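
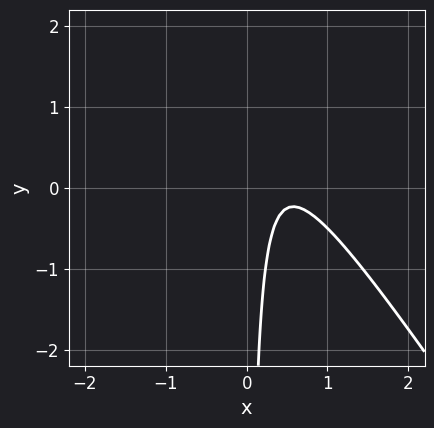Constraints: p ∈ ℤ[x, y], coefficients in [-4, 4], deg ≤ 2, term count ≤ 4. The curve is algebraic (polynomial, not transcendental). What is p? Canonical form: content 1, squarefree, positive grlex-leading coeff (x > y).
3*x^2 + 2*x*y - 3*x + 1

(a) The degree is 2 — no degree-1 curve has this shape.
(b) Against the integer gridlines: it misses every integer gridline on the y-axis; the curve avoids every integer x-axis point in the box.
(c) The integer polynomial consistent with all of this is the stated p.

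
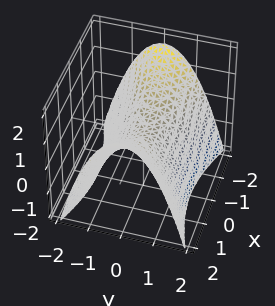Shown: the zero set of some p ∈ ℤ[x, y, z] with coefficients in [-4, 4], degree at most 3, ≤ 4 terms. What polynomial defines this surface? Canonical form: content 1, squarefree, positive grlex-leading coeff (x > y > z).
(a) deg p = 2. A saddle surface; a quadric.
(b) Symmetries: the y ↦ −y reflection is a symmetry, so y appears only in even powers; the x ↦ −x reflection is a symmetry, so x appears only in even powers.
(c) Reading off the gridlines: it crosses the z-axis at the gridline z = 0; one y-axis crossing is at y = 0; one x-axis crossing is at x = 0.
(d) The integer polynomial consistent with all of this is the stated p.

x^2 - 3*y^2 - 3*z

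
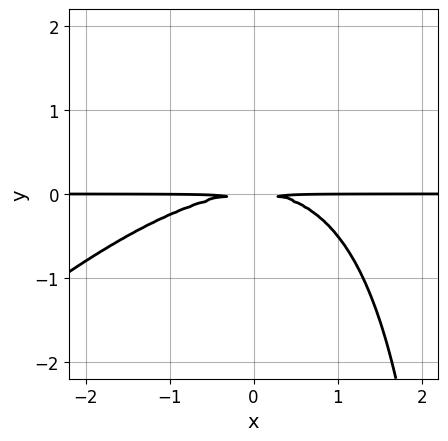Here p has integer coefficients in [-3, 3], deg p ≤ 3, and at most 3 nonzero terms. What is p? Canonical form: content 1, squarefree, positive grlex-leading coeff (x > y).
1. deg p = 3. The shape is more complex than any degree-2 curve.
2. From the axis intercepts and sections: every point of the x-axis in the box is on the curve.
3. Together with the visible shape, these determine p as stated.

x^2*y - x*y^2 + 3*y^2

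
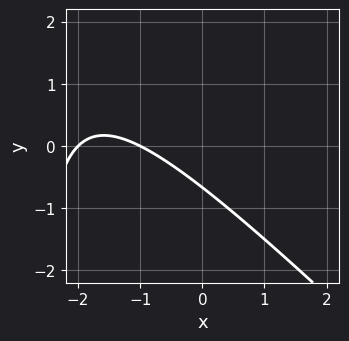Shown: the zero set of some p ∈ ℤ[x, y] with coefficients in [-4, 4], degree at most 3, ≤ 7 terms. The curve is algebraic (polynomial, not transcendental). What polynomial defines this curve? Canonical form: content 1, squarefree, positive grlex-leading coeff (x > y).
x^2 + x*y + 3*x + 3*y + 2

1. Degree: no degree-1 curve has this shape, so deg p = 2.
2. From the axis intercepts and sections: the x-axis gridline crossings are at x ∈ {-2, -1}.
3. Together with the visible shape, these determine p as stated.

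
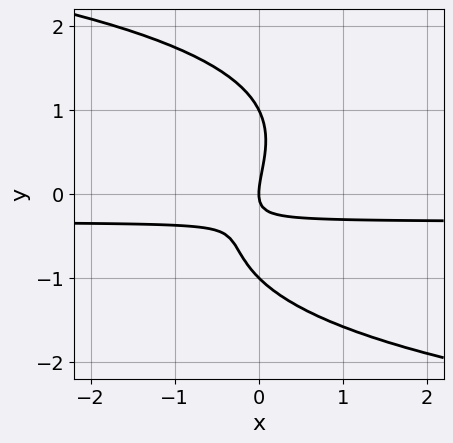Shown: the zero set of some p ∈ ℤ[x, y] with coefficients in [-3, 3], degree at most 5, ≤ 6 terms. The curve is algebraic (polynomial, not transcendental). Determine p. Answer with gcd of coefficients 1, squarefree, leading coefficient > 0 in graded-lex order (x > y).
The degree is 4 — a generic line meets the curve in up to 4 points.
Reading off the gridlines: it crosses the x-axis at the gridline x = 0; among the integer gridlines, it crosses the y-axis at y ∈ {-1, 0, 1}.
Solving for integer coefficients yields p as stated.

y^4 + 3*x*y - y^2 + x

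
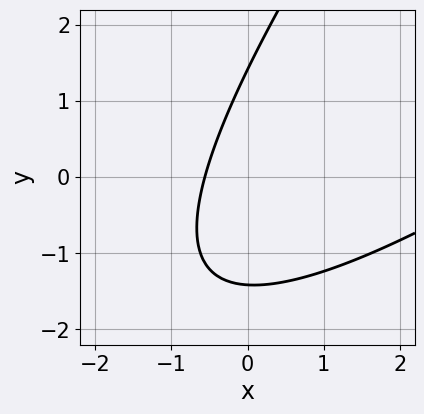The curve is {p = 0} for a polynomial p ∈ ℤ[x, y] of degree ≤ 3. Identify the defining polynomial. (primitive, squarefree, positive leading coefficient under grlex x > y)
x^2 - 2*x*y + y^2 - 3*x - 2

(a) The degree is 2 — the shape is more complex than any degree-1 curve.
(b) Putting this together gives p.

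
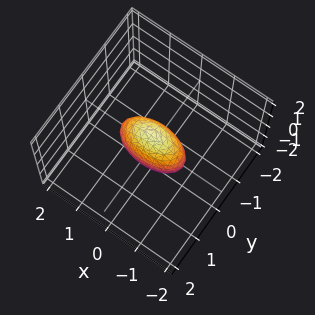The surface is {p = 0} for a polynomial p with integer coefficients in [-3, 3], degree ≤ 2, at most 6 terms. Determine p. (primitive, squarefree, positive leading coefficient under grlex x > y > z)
x^2 + 3*y^2 + z^2 - 1

1. deg p = 2.
2. Symmetries: the x ↦ −x reflection is a symmetry, so x appears only in even powers; mirror symmetry z ↦ −z ⇒ only even powers of z; mirror symmetry y ↦ −y ⇒ only even powers of y.
3. From the axis intercepts and sections: the z-axis gridline crossings are at z ∈ {-1, 1}; among the integer gridlines, it crosses the x-axis at x ∈ {-1, 1}.
4. Matching integer coefficients to the picture gives p.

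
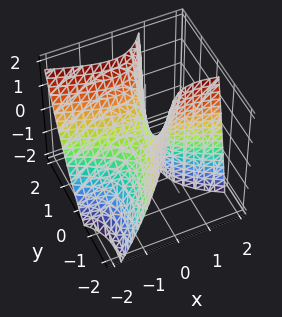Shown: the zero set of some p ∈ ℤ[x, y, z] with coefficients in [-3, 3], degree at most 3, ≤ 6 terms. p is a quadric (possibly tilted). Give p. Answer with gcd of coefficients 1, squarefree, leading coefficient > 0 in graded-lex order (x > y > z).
(a) deg p = 2. No degree-1 surface has this shape.
(b) From the visible intercepts: one x-axis crossing is at x = 0; it crosses the z-axis at the gridline z = 0.
(c) Fitting integer coefficients to these (and the overall shape) gives p.

x^2 + 2*x*y - x*z - y^2 + z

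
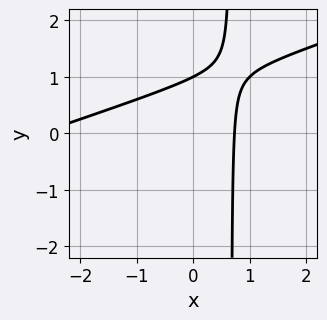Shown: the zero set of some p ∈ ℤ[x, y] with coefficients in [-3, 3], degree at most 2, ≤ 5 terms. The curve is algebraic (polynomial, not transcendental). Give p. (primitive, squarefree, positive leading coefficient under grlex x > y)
x^2 - 3*x*y + 2*x + 2*y - 2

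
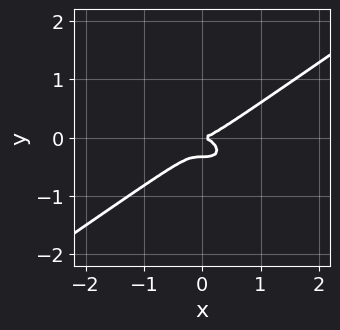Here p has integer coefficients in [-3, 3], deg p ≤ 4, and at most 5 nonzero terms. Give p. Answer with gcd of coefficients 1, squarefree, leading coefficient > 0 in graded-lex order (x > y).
x^3 - 3*y^3 - y^2

1. Degree: no degree-2 curve has this shape, so deg p = 3.
2. Against the integer gridlines: it meets the x-axis at x = 0 (among the integer gridlines); it crosses the y-axis at the gridline y = 0.
3. Matching integer coefficients to the picture gives p.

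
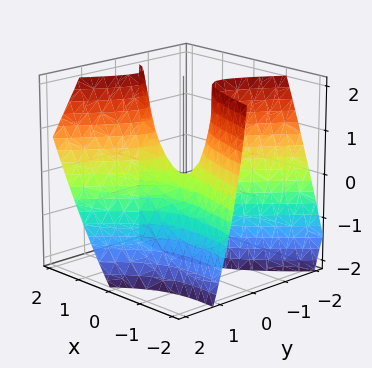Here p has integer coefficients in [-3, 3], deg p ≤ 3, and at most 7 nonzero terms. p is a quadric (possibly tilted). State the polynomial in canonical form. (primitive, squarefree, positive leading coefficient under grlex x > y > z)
x^2 + 3*x*y - 3*y^2 - 2*y*z - z

The degree is 2 — the shape is more complex than any degree-1 surface.
Reading off the gridlines: it crosses the y-axis at the gridline y = 0; it crosses the x-axis at the gridline x = 0.
Putting this together gives p.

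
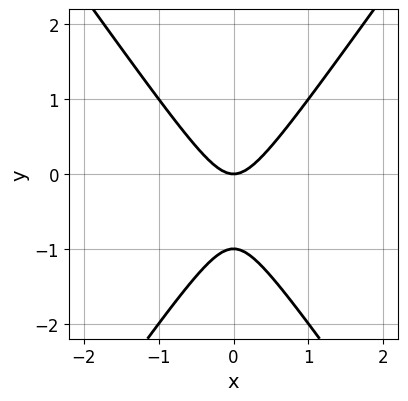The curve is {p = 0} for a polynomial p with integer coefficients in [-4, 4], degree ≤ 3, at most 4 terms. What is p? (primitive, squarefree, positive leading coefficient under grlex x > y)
2*x^2 - y^2 - y

First, deg p = 2.
Next, symmetries: it's symmetric under x → −x, forcing even powers of x.
Next, against the integer gridlines: among the integer gridlines, it crosses the y-axis at y ∈ {-1, 0}; it meets the x-axis at x = 0 (among the integer gridlines).
Finally, assembling these constraints gives the stated polynomial.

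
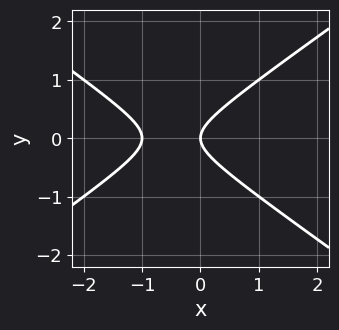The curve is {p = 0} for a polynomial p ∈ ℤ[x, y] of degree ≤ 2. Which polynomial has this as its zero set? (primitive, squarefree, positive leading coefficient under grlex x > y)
x^2 - 2*y^2 + x

(a) deg p = 2. No degree-1 curve has this shape.
(b) Symmetries: it's symmetric under y → −y, forcing even powers of y.
(c) From the axis intercepts and sections: it meets the y-axis at y = 0 (among the integer gridlines); among the integer gridlines, it crosses the x-axis at x ∈ {-1, 0}.
(d) These observations pin down the coefficients.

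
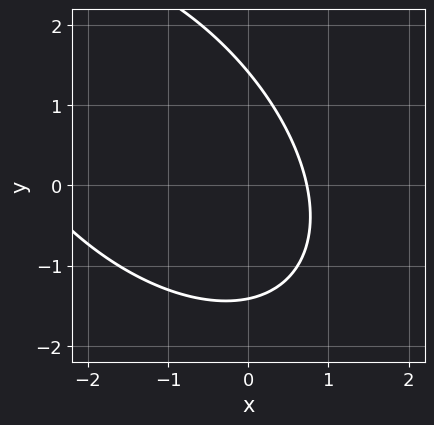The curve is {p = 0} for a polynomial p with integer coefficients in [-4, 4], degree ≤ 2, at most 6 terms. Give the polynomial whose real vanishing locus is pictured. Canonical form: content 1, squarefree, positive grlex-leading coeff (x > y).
1. Degree: no degree-1 curve has this shape, so deg p = 2.
2. The integer polynomial consistent with all of this is the stated p.

x^2 + x*y + y^2 + 2*x - 2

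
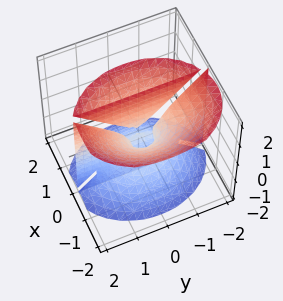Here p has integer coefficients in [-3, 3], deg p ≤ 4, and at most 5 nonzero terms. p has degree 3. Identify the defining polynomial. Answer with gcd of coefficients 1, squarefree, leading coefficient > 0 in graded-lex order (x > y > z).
3*x^3 + x^2*z + 2*x*y^2 - 2*x*z^2 + 2*x^2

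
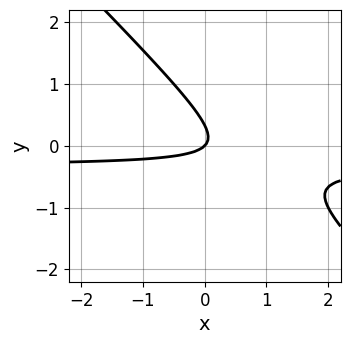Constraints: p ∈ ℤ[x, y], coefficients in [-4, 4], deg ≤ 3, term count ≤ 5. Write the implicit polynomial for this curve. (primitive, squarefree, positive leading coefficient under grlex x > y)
1. Degree: a generic line meets the curve in up to 2 points, so deg p = 2.
2. Against the integer gridlines: it crosses the x-axis at the gridline x = 0; one y-axis crossing is at y = 0.
3. Assembling these constraints gives the stated polynomial.

3*x*y + 3*y^2 + x - y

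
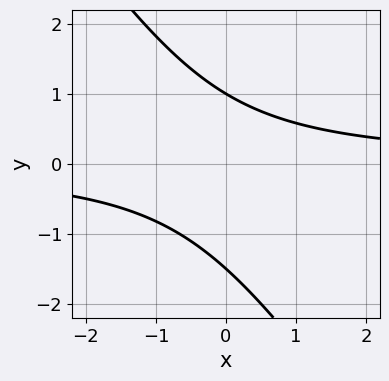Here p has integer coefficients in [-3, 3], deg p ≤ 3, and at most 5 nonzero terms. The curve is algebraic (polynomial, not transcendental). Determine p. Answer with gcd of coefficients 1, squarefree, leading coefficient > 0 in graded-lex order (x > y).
3*x*y + 2*y^2 + y - 3

First, deg p = 2. A generic line meets the curve in up to 2 points.
Next, observable constraints: no x-intercept at any integer in the box; one y-axis crossing is at y = 1.
Finally, solving for integer coefficients yields p as stated.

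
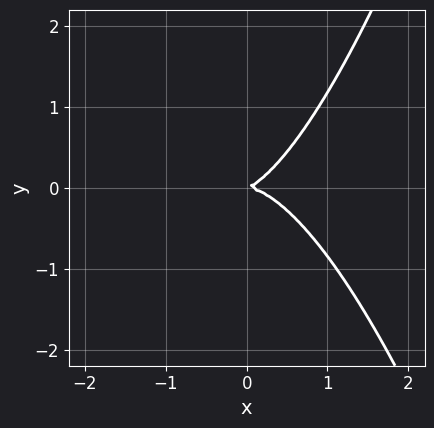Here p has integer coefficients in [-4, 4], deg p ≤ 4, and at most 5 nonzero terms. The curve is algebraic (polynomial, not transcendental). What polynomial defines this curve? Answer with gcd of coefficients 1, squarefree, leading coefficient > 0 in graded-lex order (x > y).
(a) Degree: no degree-2 curve has this shape, so deg p = 3.
(b) Against the integer gridlines: it crosses the y-axis at the gridline y = 0; it crosses the x-axis at the gridline x = 0.
(c) Fitting integer coefficients to these (and the overall shape) gives p.

3*x^3 + x*y - 3*y^2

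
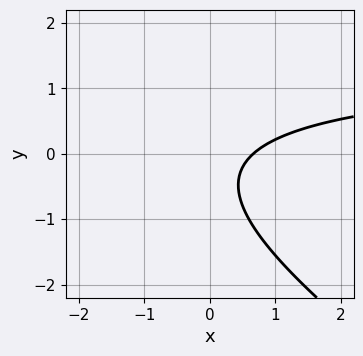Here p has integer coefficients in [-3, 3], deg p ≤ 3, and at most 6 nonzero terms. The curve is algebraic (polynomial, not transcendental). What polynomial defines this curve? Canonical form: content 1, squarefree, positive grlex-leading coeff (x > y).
2*x*y + 3*y^2 - 3*x + 2*y + 2

1. The degree is 2 — no degree-1 curve has this shape.
2. From the axis intercepts and sections: it misses every integer gridline on the y-axis.
3. Together with the visible shape, these determine p as stated.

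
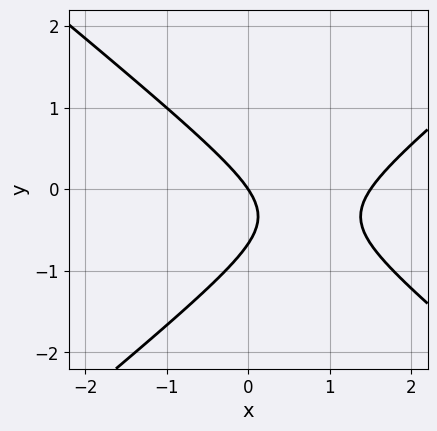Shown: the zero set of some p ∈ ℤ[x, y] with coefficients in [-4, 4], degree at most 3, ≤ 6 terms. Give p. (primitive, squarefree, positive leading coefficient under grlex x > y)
1. deg p = 2. The shape is more complex than any degree-1 curve.
2. From the axis intercepts and sections: one y-axis crossing is at y = 0; one x-axis crossing is at x = 0.
3. Putting this together gives p.

2*x^2 - 3*y^2 - 3*x - 2*y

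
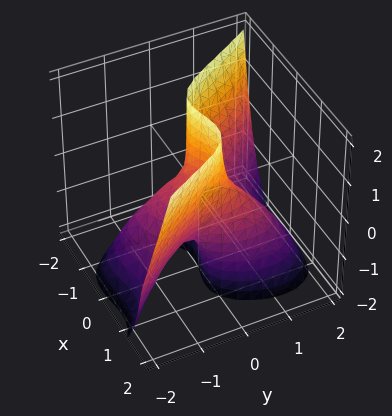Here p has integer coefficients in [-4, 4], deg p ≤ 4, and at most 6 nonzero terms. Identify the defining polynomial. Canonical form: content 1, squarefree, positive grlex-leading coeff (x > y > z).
2*x^3 + y^3 - x^2 + 2*y*z - x

(a) Degree: the shape is more complex than any degree-2 surface, so deg p = 3.
(b) Reading off the gridlines: the visible z-axis segment lies entirely on the surface; it meets the y-axis at y = 0 (among the integer gridlines); among the integer gridlines, it crosses the x-axis at x ∈ {0, 1}.
(c) These observations pin down the coefficients.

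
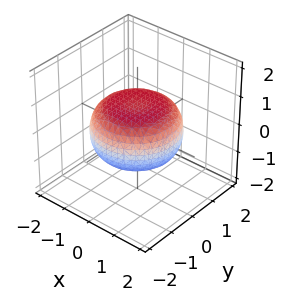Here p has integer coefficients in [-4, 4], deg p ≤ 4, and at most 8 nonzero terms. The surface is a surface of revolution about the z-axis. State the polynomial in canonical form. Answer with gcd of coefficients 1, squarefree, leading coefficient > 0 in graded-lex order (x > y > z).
1. deg p = 4. A generic line meets the surface in up to 4 points.
2. By symmetry, the surface is invariant under rotation about z: p = q(x² + y², z).
3. From the axis intercepts and sections: a circular section at z = 0 has radius between 1 and 2.
4. Together with the visible shape, these determine p as stated.

x^4 + 2*x^2*y^2 + y^4 - x^2 - y^2 + 3*z^2 - 2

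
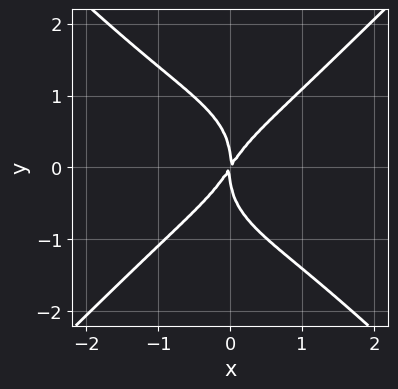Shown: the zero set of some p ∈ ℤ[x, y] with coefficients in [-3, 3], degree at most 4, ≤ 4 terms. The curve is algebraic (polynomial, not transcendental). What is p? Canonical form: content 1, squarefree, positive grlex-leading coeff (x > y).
2*x^4 - 2*y^4 + 3*x^2 - 2*x*y

First, the degree is 4 — a generic line meets the curve in up to 4 points.
Then, reading off the gridlines: it meets the y-axis at y = 0 (among the integer gridlines); one x-axis crossing is at x = 0.
Finally, matching integer coefficients to the picture gives p.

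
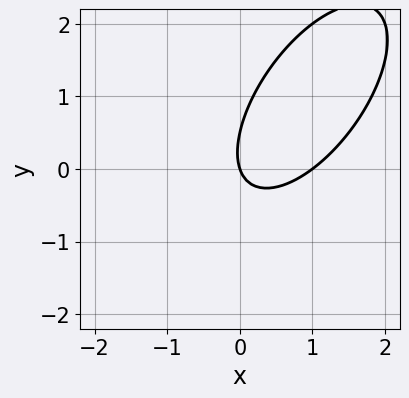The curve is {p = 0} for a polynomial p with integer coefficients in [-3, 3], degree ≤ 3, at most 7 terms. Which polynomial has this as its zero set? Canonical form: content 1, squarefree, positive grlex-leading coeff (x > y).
3*x^2 - 3*x*y + 2*y^2 - 3*x - y

First, the degree is 2 — a generic line meets the curve in up to 2 points.
Then, against the integer gridlines: one y-axis crossing is at y = 0; the x-axis gridline crossings are at x ∈ {0, 1}.
Finally, assembling these constraints gives the stated polynomial.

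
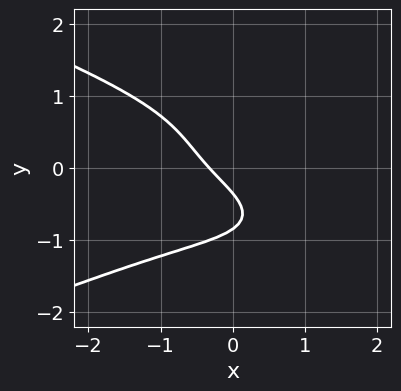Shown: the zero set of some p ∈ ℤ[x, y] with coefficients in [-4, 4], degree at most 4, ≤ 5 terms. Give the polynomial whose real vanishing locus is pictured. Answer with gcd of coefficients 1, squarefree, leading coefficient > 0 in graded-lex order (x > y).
3*y^4 + x^3 + 3*x + 3*y + 1

1. Degree: a generic line meets the curve in up to 4 points, so deg p = 4.
2. From the axis intercepts and sections: it misses every integer gridline on the y-axis.
3. Fitting integer coefficients to these (and the overall shape) gives p.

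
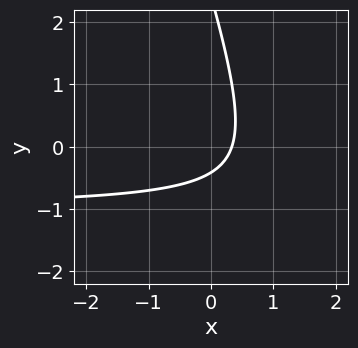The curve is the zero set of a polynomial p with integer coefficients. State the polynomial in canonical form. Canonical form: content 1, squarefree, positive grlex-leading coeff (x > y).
(a) Degree: no degree-1 curve has this shape, so deg p = 2.
(b) Putting this together gives p.

3*x*y + y^2 + 3*x - 2*y - 1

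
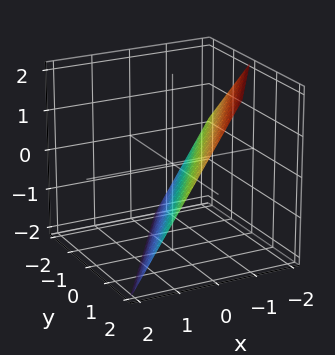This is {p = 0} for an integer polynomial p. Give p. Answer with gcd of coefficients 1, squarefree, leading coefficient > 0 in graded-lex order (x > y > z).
1. deg p = 1. The surface is flat (a plane).
2. Observable constraints: one z-axis crossing is at z = -1; it crosses the y-axis at the gridline y = 1.
3. Fitting integer coefficients to these (and the overall shape) gives p.

3*x - 2*y + 2*z + 2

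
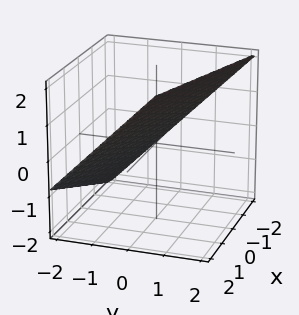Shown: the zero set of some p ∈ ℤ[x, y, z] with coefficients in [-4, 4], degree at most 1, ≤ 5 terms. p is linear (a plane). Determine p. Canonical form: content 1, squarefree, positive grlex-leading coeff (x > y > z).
x + 3*y - 3*z + 2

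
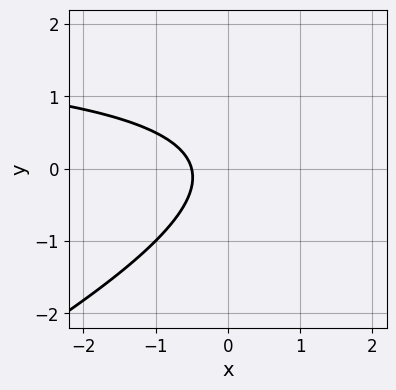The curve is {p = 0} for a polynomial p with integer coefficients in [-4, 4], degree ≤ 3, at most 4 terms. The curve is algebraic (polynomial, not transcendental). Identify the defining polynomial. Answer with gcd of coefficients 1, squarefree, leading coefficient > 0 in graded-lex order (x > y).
(a) deg p = 2.
(b) Checking where it meets the axes: it misses every integer gridline on the y-axis.
(c) Assembling these constraints gives the stated polynomial.

x*y - 2*y^2 - 2*x - 1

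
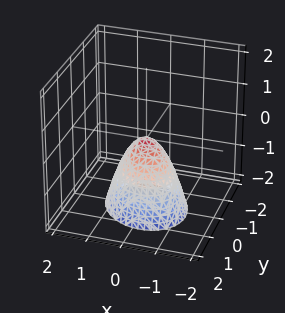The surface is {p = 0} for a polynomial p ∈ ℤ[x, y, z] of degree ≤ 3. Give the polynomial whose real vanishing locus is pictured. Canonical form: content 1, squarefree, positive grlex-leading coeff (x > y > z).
First, the degree is 2 — the shape is more complex than any degree-1 surface.
Next, observable constraints: it meets the z-axis at z = 0 (among the integer gridlines); it crosses the y-axis at the gridline y = 0; it meets the x-axis at x = 0 (among the integer gridlines).
Finally, putting this together gives p.

3*x^2 + x*y + 3*y^2 + 2*z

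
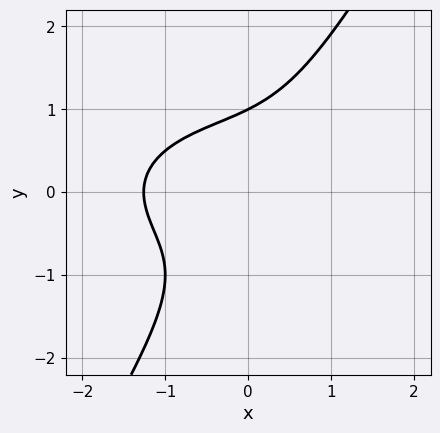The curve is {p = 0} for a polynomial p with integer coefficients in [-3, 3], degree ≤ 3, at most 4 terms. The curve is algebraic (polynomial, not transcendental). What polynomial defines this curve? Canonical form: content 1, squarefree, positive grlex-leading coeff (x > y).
x^3 + 3*x*y^2 - 2*y^3 + 2

First, the degree is 3 — a generic line meets the curve in up to 3 points.
Next, checking where it meets the axes: one y-axis crossing is at y = 1.
Finally, fitting integer coefficients to these (and the overall shape) gives p.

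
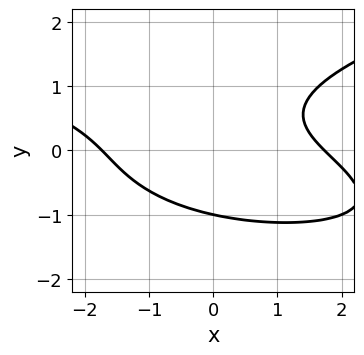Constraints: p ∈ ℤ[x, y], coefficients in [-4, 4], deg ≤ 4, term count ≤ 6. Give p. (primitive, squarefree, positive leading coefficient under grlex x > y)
1. Degree: the shape is more complex than any degree-2 curve, so deg p = 3.
2. Against the integer gridlines: it meets the y-axis at y = -1 (among the integer gridlines).
3. Matching integer coefficients to the picture gives p.

3*y^3 - x^2 - 2*x*y + 3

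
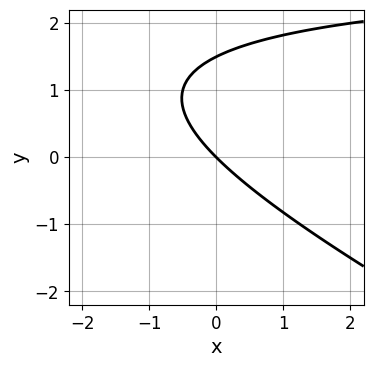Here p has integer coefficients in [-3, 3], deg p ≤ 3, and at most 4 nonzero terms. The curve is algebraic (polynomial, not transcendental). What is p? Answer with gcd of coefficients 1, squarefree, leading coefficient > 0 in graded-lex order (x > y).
x*y + 2*y^2 - 3*x - 3*y

1. Degree: a generic line meets the curve in up to 2 points, so deg p = 2.
2. Reading off the gridlines: one y-axis crossing is at y = 0; one x-axis crossing is at x = 0.
3. These observations pin down the coefficients.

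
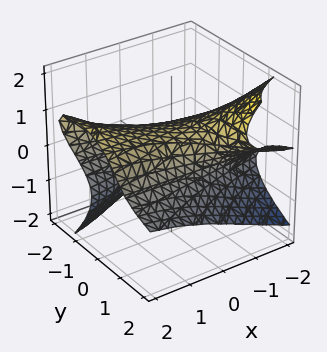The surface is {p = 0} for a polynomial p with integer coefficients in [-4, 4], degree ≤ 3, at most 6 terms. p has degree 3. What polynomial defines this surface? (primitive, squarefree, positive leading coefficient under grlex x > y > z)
First, degree: no degree-2 surface has this shape, so deg p = 3.
Then, observable constraints: among the integer gridlines, it crosses the y-axis at y ∈ {-1, 1}; the surface avoids every integer x-axis point in the box.
Finally, assembling these constraints gives the stated polynomial.

3*x*y*z - 2*y*z^2 + 3*z^3 + 2*y^2 - 2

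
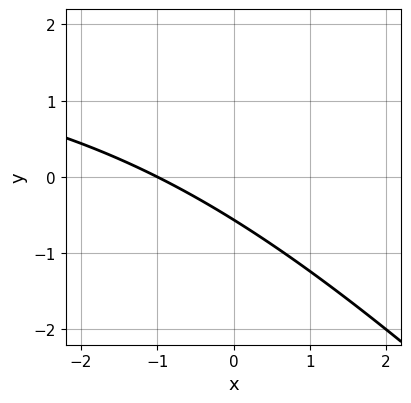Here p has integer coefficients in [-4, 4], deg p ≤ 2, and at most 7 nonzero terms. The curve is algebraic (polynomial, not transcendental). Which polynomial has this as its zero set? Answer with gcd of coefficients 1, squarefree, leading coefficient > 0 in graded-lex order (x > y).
x*y + y^2 - 2*x - 3*y - 2

1. deg p = 2.
2. From the axis intercepts and sections: it crosses the x-axis at the gridline x = -1.
3. Fitting integer coefficients to these (and the overall shape) gives p.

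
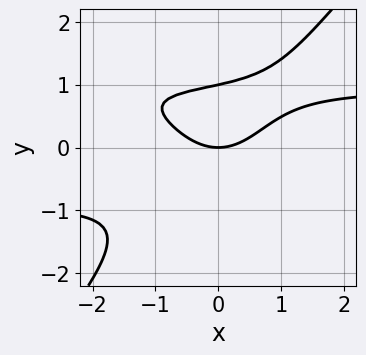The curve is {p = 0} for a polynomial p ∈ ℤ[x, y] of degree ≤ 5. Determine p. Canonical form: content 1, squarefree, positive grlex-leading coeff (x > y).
2*x^2*y^2 + 2*x*y^3 - 3*y^4 - 2*x^2 + 3*y

1. Degree: no degree-3 curve has this shape, so deg p = 4.
2. Checking where it meets the axes: the y-axis gridline crossings are at y ∈ {0, 1}; one x-axis crossing is at x = 0.
3. Matching integer coefficients to the picture gives p.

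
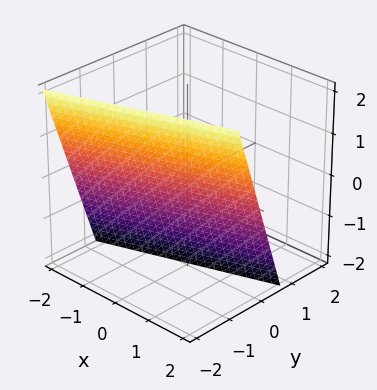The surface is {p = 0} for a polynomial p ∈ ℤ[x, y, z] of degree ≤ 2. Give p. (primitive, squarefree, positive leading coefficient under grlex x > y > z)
First, deg p = 1. Every cross-section is a straight line — this is a plane.
Next, from the axis intercepts and sections: it meets the z-axis at z = -2 (among the integer gridlines); one x-axis crossing is at x = 2.
Finally, the integer polynomial consistent with all of this is the stated p.

x - 3*y - z - 2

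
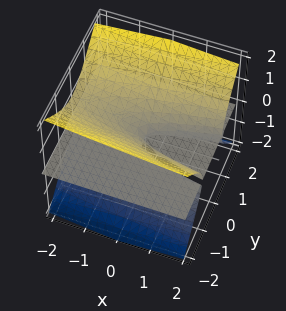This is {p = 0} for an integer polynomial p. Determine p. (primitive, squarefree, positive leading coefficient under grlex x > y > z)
1. The picture has 2 separate pieces.
2. deg p = 3.
3. From the axis intercepts and sections: the visible x-axis segment lies entirely on the surface; it crosses the z-axis at the gridline z = 0; every point of the y-axis in the box is on the surface.
4. Matching integer coefficients to the picture gives p.

3*y^2*z - 3*z^3 - x*z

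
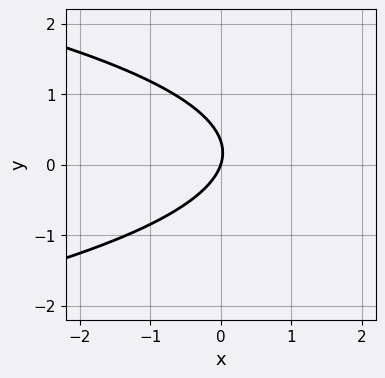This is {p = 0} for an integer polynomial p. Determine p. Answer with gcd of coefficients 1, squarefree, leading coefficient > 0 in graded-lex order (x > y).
3*y^2 + 3*x - y

1. The degree is 2 — the shape is more complex than any degree-1 curve.
2. From the axis intercepts and sections: one y-axis crossing is at y = 0; it meets the x-axis at x = 0 (among the integer gridlines).
3. These observations pin down the coefficients.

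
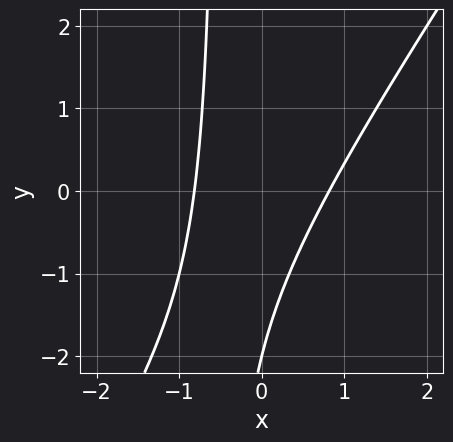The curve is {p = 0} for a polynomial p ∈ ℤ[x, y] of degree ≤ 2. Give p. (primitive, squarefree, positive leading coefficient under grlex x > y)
(a) deg p = 2.
(b) Observable constraints: it meets the y-axis at y = -2 (among the integer gridlines).
(c) Assembling these constraints gives the stated polynomial.

3*x^2 - 2*x*y - y - 2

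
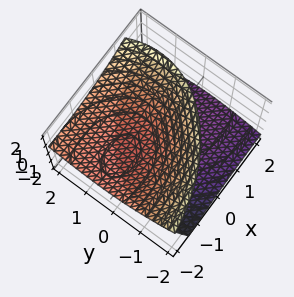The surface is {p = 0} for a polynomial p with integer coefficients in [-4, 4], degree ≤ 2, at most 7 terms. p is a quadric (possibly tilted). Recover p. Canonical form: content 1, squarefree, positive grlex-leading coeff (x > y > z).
x^2 + 3*x*z + 2*y^2 - 2*y*z - 3*z^2 + 3

(a) There are 2 components. They look like related sheets of one shape, so recover p as a whole.
(b) The degree is 2 — a generic line meets the surface in up to 2 points.
(c) Against the integer gridlines: no x-intercept at any integer in the box; no y-intercept at any integer in the box.
(d) Fitting integer coefficients to these (and the overall shape) gives p. Check: (0, 0, -1) on the z-axis lies on the surface, and p(0, 0, -1) = 0. ✓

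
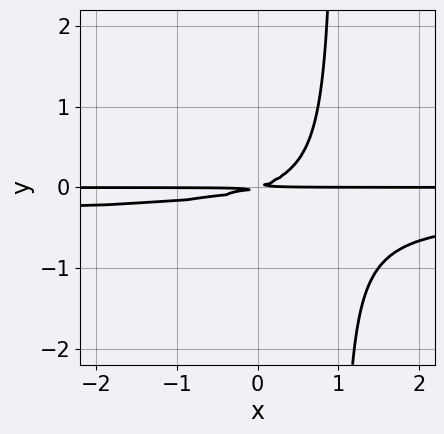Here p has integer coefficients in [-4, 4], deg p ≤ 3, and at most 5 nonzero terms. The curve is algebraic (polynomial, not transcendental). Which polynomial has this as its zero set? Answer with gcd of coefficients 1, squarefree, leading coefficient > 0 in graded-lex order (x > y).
deg p = 3. The shape is more complex than any degree-2 curve.
Checking where it meets the axes: the visible x-axis segment lies entirely on the curve.
Solving for integer coefficients yields p as stated.

3*x*y^2 + x*y - 3*y^2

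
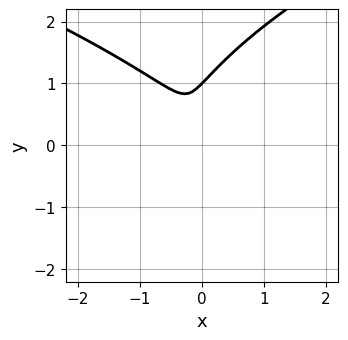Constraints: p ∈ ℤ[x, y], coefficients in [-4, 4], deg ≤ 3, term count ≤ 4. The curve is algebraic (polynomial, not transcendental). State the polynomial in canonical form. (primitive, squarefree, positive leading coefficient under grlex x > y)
2*y^3 - 3*x^2 - 2*x*y - 2*y^2

deg p = 3. No degree-2 curve has this shape.
Against the integer gridlines: one y-axis crossing is at y = 1.
Putting this together gives p.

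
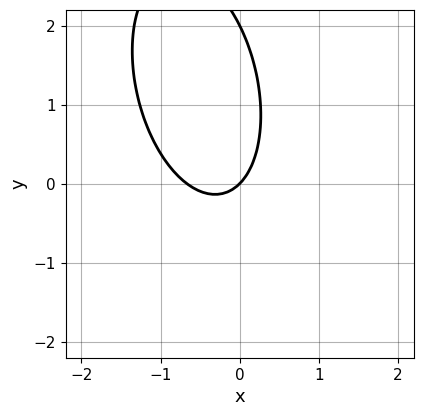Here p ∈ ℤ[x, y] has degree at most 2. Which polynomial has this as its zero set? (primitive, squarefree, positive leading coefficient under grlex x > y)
1. The degree is 2 — a generic line meets the curve in up to 2 points.
2. Checking where it meets the axes: it meets the x-axis at x = 0 (among the integer gridlines); among the integer gridlines, it crosses the y-axis at y ∈ {0, 2}.
3. Solving for integer coefficients yields p as stated.

3*x^2 + x*y + y^2 + 2*x - 2*y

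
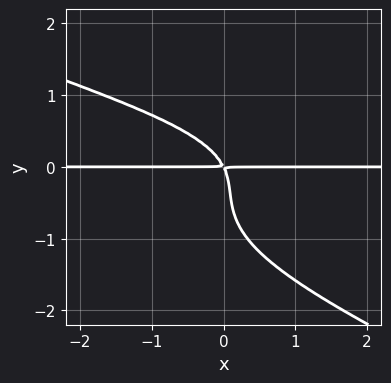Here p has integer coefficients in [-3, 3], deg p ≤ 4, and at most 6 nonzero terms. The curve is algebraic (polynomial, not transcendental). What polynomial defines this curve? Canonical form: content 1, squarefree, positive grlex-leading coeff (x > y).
x*y^3 + 2*y^4 + 2*y^3 + 2*x*y + y^2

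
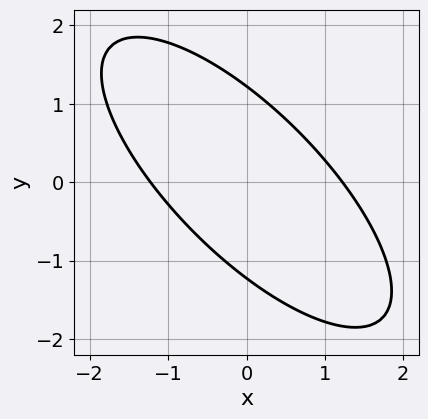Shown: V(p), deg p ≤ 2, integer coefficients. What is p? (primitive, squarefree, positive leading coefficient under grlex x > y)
1. deg p = 2. The shape is more complex than any degree-1 curve.
2. Putting this together gives p.

2*x^2 + 3*x*y + 2*y^2 - 3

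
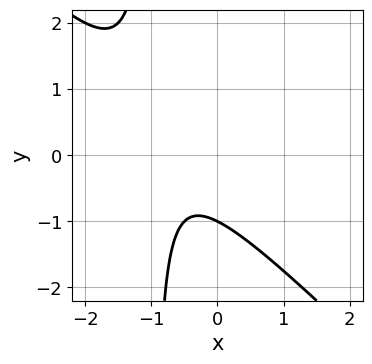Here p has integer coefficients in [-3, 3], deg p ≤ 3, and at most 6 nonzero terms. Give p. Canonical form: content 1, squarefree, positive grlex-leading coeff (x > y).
(a) deg p = 2.
(b) Checking where it meets the axes: it meets the y-axis at y = -1 (among the integer gridlines); no x-intercept at any integer in the box.
(c) Putting this together gives p.

2*x^2 + 2*x*y + 3*x + 2*y + 2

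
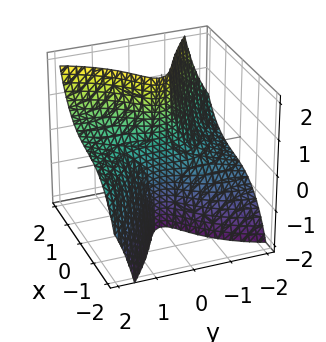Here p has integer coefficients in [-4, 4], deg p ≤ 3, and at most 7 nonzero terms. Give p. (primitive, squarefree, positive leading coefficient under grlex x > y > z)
2*x^3 + x^2*y + y^3 - 3*y^2*z + 3*x

1. deg p = 3. The shape is more complex than any degree-2 surface.
2. Reading off the gridlines: it crosses the x-axis at the gridline x = 0; every point of the z-axis in the box is on the surface.
3. Fitting integer coefficients to these (and the overall shape) gives p.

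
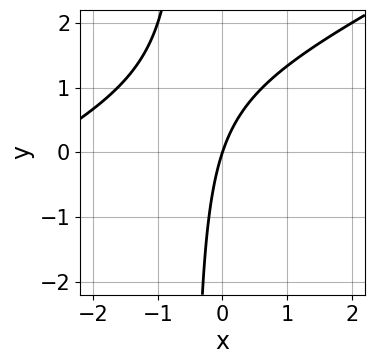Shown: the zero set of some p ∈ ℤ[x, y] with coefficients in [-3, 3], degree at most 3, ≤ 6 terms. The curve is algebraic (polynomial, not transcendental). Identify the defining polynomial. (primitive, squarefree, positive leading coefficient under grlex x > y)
x^2 - 2*x*y + 3*x - y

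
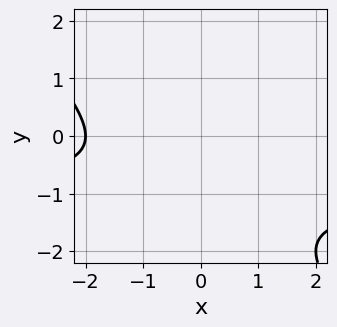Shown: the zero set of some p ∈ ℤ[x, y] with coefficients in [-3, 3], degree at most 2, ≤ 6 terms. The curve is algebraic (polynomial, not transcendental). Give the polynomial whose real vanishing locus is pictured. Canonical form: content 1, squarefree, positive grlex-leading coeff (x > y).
x*y + y^2 + x + 2*y + 2

First, the degree is 2 — the shape is more complex than any degree-1 curve.
Then, from the axis intercepts and sections: it misses every integer gridline on the y-axis; it crosses the x-axis at the gridline x = -2.
Finally, the integer polynomial consistent with all of this is the stated p.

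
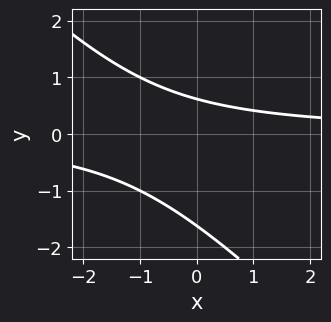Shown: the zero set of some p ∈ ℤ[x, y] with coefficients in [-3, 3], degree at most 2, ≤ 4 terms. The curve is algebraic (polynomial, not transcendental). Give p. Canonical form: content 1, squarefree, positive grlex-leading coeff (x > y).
First, the degree is 2 — the shape is more complex than any degree-1 curve.
Then, against the integer gridlines: the curve avoids every integer x-axis point in the box.
Finally, solving for integer coefficients yields p as stated.

x*y + y^2 + y - 1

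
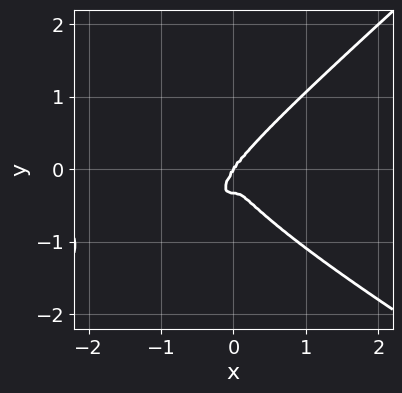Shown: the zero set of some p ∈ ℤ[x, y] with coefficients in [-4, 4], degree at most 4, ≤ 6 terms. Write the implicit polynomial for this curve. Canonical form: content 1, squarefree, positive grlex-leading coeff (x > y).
1. deg p = 4. No degree-3 curve has this shape.
2. Against the integer gridlines: it meets the y-axis at y = 0 (among the integer gridlines); it crosses the x-axis at the gridline x = 0.
3. Solving for integer coefficients yields p as stated.

x^4 + x^3*y - 3*y^4 + 3*x^3 - y^3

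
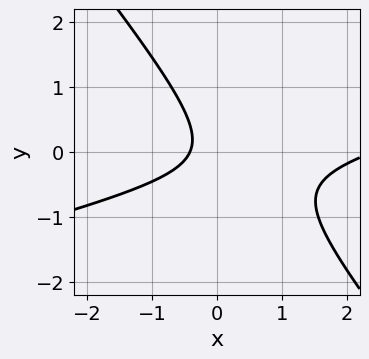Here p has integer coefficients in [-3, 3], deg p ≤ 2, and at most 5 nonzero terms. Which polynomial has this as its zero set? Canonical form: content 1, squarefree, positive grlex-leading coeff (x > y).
The degree is 2 — no degree-1 curve has this shape.
From the axis intercepts and sections: the curve avoids every integer y-axis point in the box.
Fitting integer coefficients to these (and the overall shape) gives p.

x^2 - 3*x*y - 3*y^2 - 2*x - 1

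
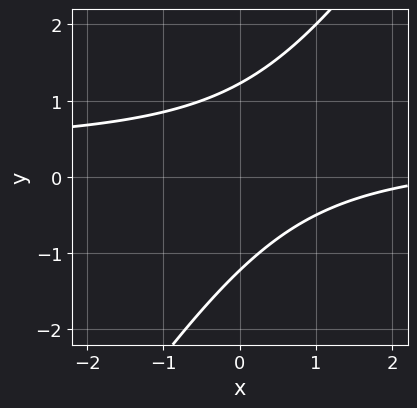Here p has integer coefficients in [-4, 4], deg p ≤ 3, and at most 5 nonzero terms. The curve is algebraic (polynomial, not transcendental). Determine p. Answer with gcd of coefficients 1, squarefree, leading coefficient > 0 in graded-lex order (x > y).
3*x*y - 2*y^2 - x + 3

1. The degree is 2 — the shape is more complex than any degree-1 curve.
2. From the visible intercepts: it misses every integer gridline on the x-axis.
3. Together with the visible shape, these determine p as stated.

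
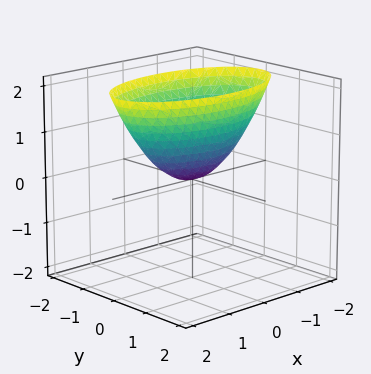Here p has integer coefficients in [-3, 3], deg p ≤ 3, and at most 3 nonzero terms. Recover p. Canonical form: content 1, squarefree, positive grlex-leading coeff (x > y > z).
x^2 + 3*y^2 - 2*z

1. Degree: a paraboloid; a quadric, so deg p = 2.
2. Symmetries: mirror symmetry x ↦ −x ⇒ only even powers of x; the y ↦ −y reflection is a symmetry, so y appears only in even powers.
3. From the visible intercepts: one x-axis crossing is at x = 0; one y-axis crossing is at y = 0; it crosses the z-axis at the gridline z = 0.
4. Together with the visible shape, these determine p as stated.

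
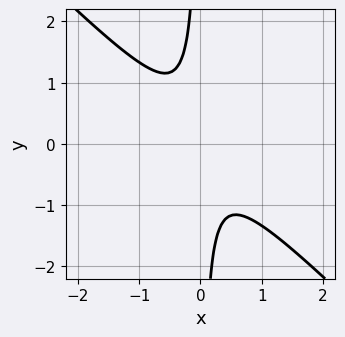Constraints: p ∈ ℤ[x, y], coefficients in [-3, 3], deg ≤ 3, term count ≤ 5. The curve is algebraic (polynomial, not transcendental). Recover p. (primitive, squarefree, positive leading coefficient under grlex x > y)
Degree: the shape is more complex than any degree-1 curve, so deg p = 2.
Reading off the gridlines: no y-intercept at any integer in the box; it misses every integer gridline on the x-axis.
Fitting integer coefficients to these (and the overall shape) gives p.

3*x^2 + 3*x*y + 1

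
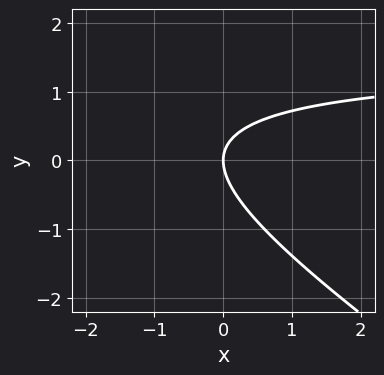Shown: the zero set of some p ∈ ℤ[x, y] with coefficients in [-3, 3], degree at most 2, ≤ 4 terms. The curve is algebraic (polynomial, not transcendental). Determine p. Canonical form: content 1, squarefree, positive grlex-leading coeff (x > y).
1. The degree is 2 — a generic line meets the curve in up to 2 points.
2. Observable constraints: one y-axis crossing is at y = 0; one x-axis crossing is at x = 0.
3. Putting this together gives p.

2*x*y + 3*y^2 - 3*x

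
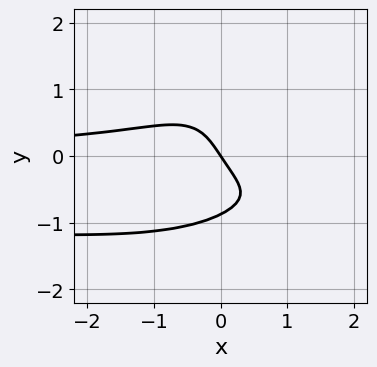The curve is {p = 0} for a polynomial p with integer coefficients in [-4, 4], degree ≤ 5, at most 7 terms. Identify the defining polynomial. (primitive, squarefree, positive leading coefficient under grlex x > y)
3*x^2*y^2 + 3*y^4 + 3*x^2*y + 3*x + 2*y

(a) Degree: no degree-3 curve has this shape, so deg p = 4.
(b) Reading off the gridlines: it meets the y-axis at y = 0 (among the integer gridlines); it meets the x-axis at x = 0 (among the integer gridlines).
(c) Putting this together gives p.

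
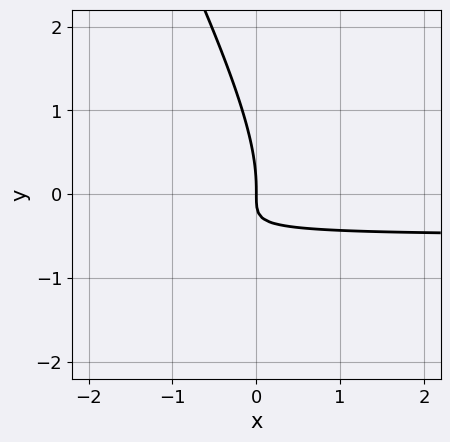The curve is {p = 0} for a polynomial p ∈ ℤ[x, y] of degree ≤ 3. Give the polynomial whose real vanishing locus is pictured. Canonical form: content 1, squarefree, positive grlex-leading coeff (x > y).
First, deg p = 3.
Next, observable constraints: one y-axis crossing is at y = 0; one x-axis crossing is at x = 0.
Finally, together with the visible shape, these determine p as stated.

2*x*y^2 + y^3 + 3*x*y + x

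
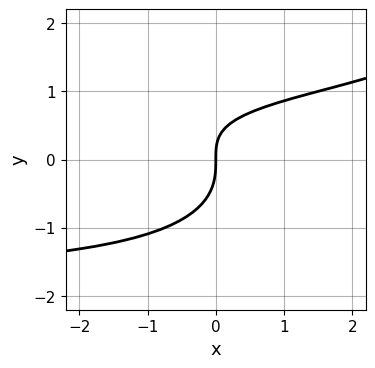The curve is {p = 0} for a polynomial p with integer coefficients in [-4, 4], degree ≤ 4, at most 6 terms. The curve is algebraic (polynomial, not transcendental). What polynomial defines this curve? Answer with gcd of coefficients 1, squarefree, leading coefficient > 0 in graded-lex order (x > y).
1. Degree: a generic line meets the curve in up to 4 points, so deg p = 4.
2. From the axis intercepts and sections: one y-axis crossing is at y = 0; it crosses the x-axis at the gridline x = 0.
3. Together with the visible shape, these determine p as stated.

x*y^3 - 3*y^3 - 2*x*y + 3*x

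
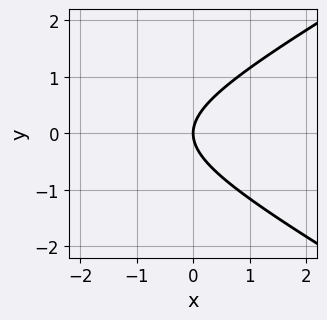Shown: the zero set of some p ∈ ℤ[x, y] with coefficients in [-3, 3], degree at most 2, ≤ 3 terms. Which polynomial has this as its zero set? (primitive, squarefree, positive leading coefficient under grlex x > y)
(a) Degree: a generic line meets the curve in up to 2 points, so deg p = 2.
(b) Symmetries: mirror symmetry y ↦ −y ⇒ only even powers of y.
(c) Observable constraints: it crosses the x-axis at the gridline x = 0; it crosses the y-axis at the gridline y = 0.
(d) Assembling these constraints gives the stated polynomial.

x^2 - 3*y^2 + 3*x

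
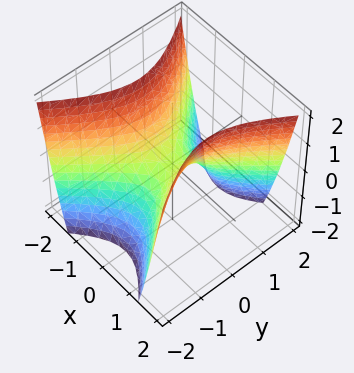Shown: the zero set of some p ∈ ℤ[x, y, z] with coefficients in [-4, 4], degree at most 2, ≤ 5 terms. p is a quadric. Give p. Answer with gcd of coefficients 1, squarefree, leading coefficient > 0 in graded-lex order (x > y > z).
3*x^2 - 2*y^2 - 2*z

(a) deg p = 2. A saddle surface; a quadric.
(b) Symmetries: it's symmetric under y → −y, forcing even powers of y; it's symmetric under x → −x, forcing even powers of x.
(c) From the visible intercepts: it meets the z-axis at z = 0 (among the integer gridlines); it meets the x-axis at x = 0 (among the integer gridlines); it crosses the y-axis at the gridline y = 0.
(d) The integer polynomial consistent with all of this is the stated p.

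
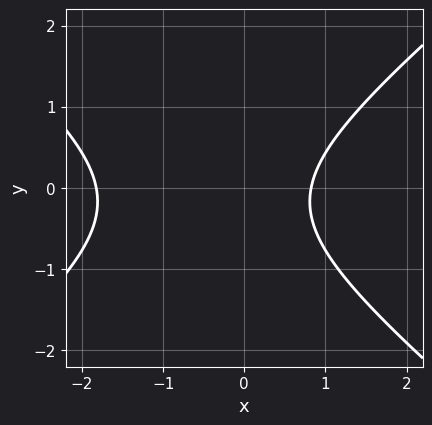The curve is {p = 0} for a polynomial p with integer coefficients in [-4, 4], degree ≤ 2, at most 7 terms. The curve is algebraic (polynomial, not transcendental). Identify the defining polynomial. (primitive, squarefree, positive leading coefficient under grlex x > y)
First, the degree is 2 — the shape is more complex than any degree-1 curve.
Then, checking where it meets the axes: the curve avoids every integer y-axis point in the box.
Finally, the integer polynomial consistent with all of this is the stated p.

2*x^2 - 3*y^2 + 2*x - y - 3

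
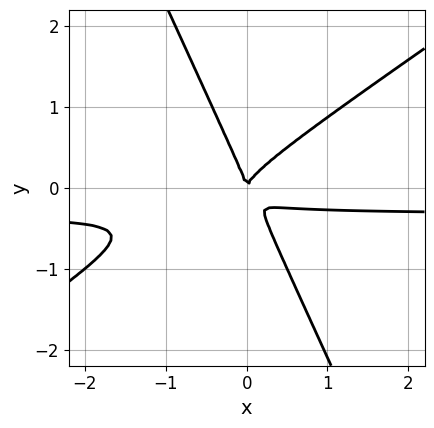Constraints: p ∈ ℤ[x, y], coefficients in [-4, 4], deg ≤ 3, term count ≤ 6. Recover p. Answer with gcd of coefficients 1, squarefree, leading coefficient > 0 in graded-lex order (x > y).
3*x^2*y - 3*x*y^2 - 2*y^3 + x^2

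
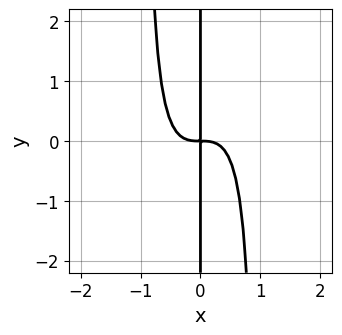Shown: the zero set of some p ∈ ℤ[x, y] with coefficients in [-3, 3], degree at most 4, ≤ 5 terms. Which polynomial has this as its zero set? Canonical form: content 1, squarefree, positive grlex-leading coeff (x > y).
1. Degree: the shape is more complex than any degree-3 curve, so deg p = 4.
2. Observable constraints: every point of the y-axis in the box is on the curve.
3. Putting this together gives p.

2*x^4 - x^3*y + x*y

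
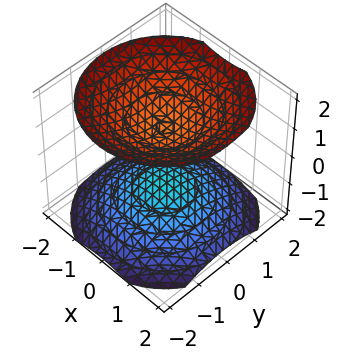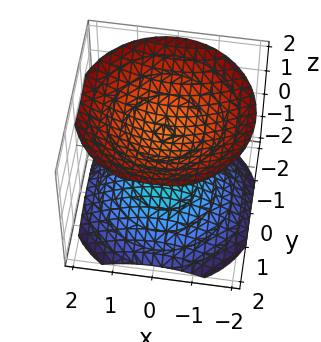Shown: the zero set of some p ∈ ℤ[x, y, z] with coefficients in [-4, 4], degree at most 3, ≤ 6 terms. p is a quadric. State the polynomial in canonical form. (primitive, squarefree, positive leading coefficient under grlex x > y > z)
2*x^2 + 2*y^2 - 3*z^2 + 3

(a) I count 2 distinct pieces.
(b) Degree: two sheets facing apart; a quadric, so deg p = 2.
(c) Symmetries: the z ↦ −z reflection is a symmetry, so z appears only in even powers; the surface is invariant under rotation about z: p = q(x² + y², z).
(d) From the axis intercepts and sections: no x-intercept at any integer in the box; among the integer gridlines, it crosses the z-axis at z ∈ {-1, 1}; the surface avoids every integer y-axis point in the box.
(e) Putting this together gives p.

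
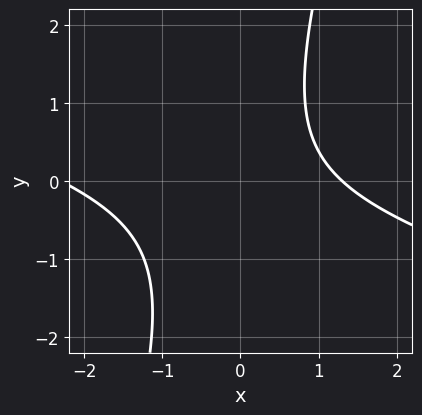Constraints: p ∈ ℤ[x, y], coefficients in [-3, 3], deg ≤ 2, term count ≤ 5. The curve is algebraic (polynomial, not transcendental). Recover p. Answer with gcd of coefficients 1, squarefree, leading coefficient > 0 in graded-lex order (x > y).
x^2 + 3*x*y - y^2 + x - 3

1. deg p = 2. No degree-1 curve has this shape.
2. Checking where it meets the axes: no y-intercept at any integer in the box.
3. Matching integer coefficients to the picture gives p.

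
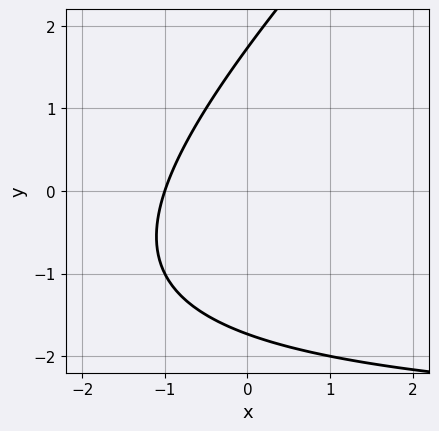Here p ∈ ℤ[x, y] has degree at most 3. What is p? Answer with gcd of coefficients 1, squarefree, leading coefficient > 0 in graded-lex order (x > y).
x*y - y^2 + 3*x + 3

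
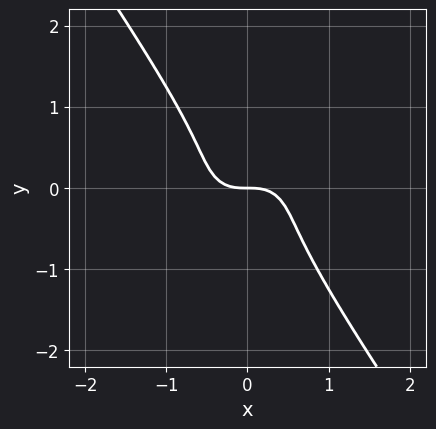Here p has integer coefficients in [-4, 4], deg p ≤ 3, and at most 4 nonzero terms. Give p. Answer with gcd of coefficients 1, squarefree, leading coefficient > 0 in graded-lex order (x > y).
1. deg p = 3. No degree-2 curve has this shape.
2. Observable constraints: it crosses the x-axis at the gridline x = 0; it meets the y-axis at y = 0 (among the integer gridlines).
3. These observations pin down the coefficients.

2*x^3 + 2*x*y^2 + 2*y^3 + y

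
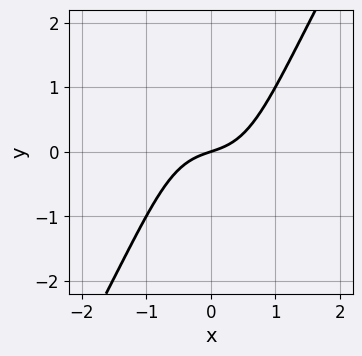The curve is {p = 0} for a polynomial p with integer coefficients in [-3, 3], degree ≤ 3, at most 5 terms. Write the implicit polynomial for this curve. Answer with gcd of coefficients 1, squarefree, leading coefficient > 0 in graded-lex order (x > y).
Degree: the shape is more complex than any degree-2 curve, so deg p = 3.
From the axis intercepts and sections: it crosses the x-axis at the gridline x = 0; one y-axis crossing is at y = 0.
Assembling these constraints gives the stated polynomial.

3*x^3 - x*y^2 + x - 3*y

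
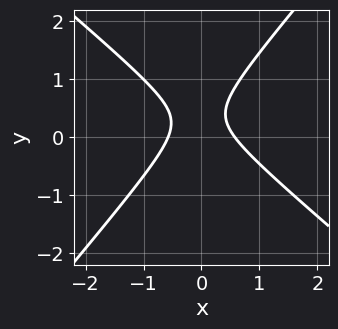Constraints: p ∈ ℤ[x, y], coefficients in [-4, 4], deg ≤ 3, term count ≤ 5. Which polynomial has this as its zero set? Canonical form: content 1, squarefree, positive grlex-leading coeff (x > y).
3*x^2 + x*y - 3*y^2 + 2*y - 1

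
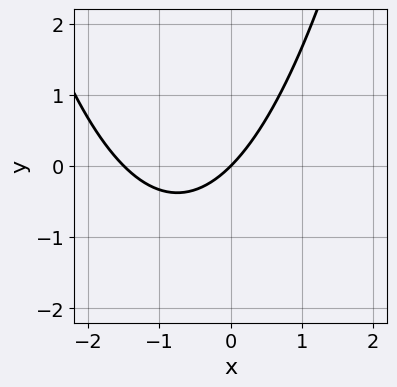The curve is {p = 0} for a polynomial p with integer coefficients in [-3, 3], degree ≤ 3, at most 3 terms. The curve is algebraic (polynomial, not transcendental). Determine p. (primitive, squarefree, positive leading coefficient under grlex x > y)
2*x^2 + 3*x - 3*y

deg p = 2. A generic line meets the curve in up to 2 points.
From the visible intercepts: one y-axis crossing is at y = 0; one x-axis crossing is at x = 0.
Solving for integer coefficients yields p as stated.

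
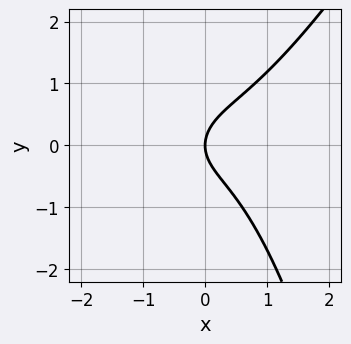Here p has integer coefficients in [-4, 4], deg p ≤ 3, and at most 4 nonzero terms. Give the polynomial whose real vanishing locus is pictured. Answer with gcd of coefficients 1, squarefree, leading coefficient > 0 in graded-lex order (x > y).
1. Degree: a generic line meets the curve in up to 3 points, so deg p = 3.
2. Reading off the gridlines: one x-axis crossing is at x = 0; it crosses the y-axis at the gridline y = 0.
3. Putting this together gives p.

2*x^3 - x^2*y - 2*y^2 + 2*x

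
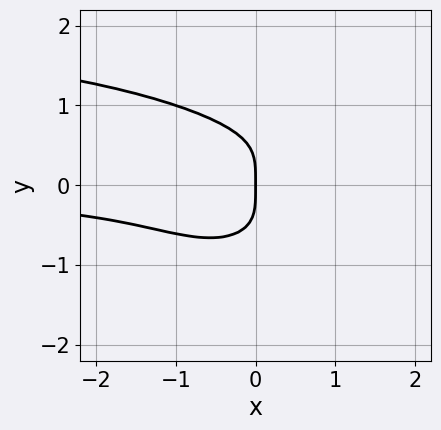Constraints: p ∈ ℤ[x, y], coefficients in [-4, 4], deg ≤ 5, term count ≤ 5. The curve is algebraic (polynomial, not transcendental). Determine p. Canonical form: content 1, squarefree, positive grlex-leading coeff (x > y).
(a) The degree is 4 — no degree-3 curve has this shape.
(b) From the axis intercepts and sections: it meets the x-axis at x = 0 (among the integer gridlines); it meets the y-axis at y = 0 (among the integer gridlines).
(c) Solving for integer coefficients yields p as stated.

x^2*y^2 + 3*y^4 - 2*x^2*y + 2*x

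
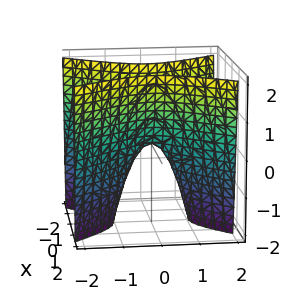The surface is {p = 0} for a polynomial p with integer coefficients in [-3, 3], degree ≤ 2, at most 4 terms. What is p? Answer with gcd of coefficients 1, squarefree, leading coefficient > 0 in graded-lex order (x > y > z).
3*x^2 - 2*y^2 - z

(a) Degree: a hyperbolic paraboloid; a quadric, so deg p = 2.
(b) Symmetries: it's symmetric under x → −x, forcing even powers of x; the y ↦ −y reflection is a symmetry, so y appears only in even powers.
(c) Against the integer gridlines: one y-axis crossing is at y = 0; one z-axis crossing is at z = 0; it crosses the x-axis at the gridline x = 0.
(d) Matching integer coefficients to the picture gives p.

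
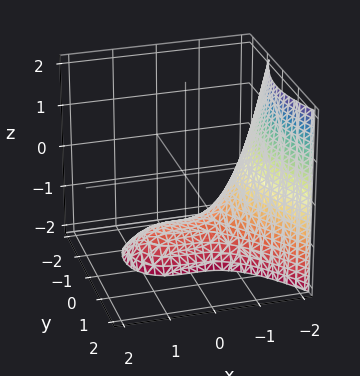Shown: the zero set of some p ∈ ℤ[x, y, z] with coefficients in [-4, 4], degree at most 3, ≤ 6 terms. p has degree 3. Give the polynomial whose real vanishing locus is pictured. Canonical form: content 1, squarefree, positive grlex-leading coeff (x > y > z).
x^3 + 2*y^2 - y*z + 2*z + 3

(a) Degree: a generic line meets the surface in up to 3 points, so deg p = 3.
(b) Checking where it meets the axes: no y-intercept at any integer in the box.
(c) Fitting integer coefficients to these (and the overall shape) gives p.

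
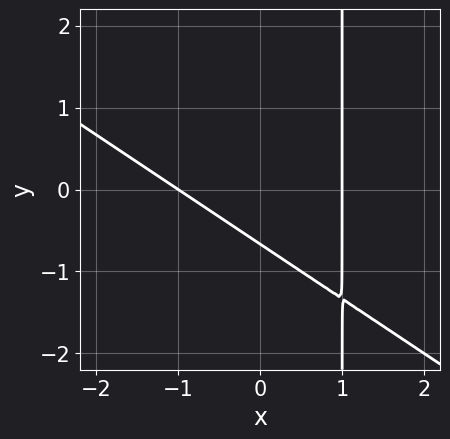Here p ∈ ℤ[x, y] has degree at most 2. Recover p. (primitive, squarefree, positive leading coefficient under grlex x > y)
First, the degree is 2 — no degree-1 curve has this shape.
Then, reading off the gridlines: the x-axis gridline crossings are at x ∈ {-1, 1}.
Finally, solving for integer coefficients yields p as stated.

2*x^2 + 3*x*y - 3*y - 2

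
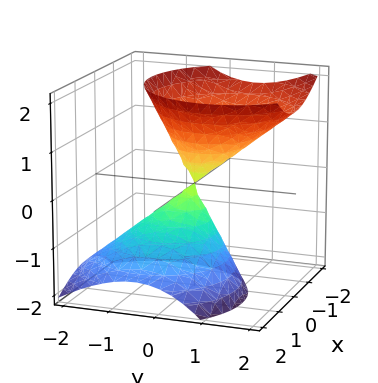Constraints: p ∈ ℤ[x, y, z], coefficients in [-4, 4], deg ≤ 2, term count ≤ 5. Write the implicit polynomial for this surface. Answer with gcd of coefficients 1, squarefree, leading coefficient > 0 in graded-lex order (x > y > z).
1. I count 2 distinct pieces.
2. deg p = 2.
3. From the axis intercepts and sections: it crosses the y-axis at the gridline y = 0; it meets the z-axis at z = 0 (among the integer gridlines).
4. Together with the visible shape, these determine p as stated.

3*x^2 + 2*x*z + 3*y^2 - 2*y*z - 2*z^2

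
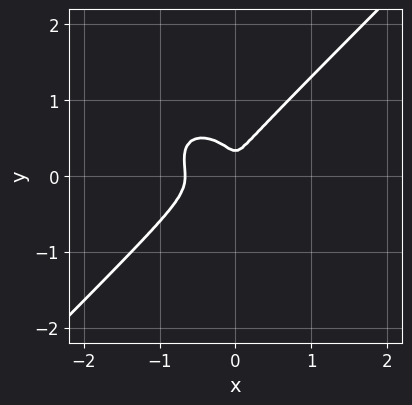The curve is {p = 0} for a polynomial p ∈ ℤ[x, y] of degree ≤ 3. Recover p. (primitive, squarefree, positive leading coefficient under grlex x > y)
(a) The degree is 3 — a generic line meets the curve in up to 3 points.
(b) Putting this together gives p.

3*x^3 - 3*y^3 + 2*x^2 + y^2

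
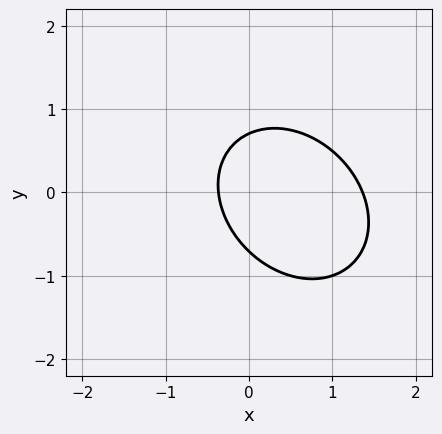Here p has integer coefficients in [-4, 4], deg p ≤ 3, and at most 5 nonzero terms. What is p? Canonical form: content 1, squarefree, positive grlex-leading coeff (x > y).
First, the degree is 2 — no degree-1 curve has this shape.
Finally, solving for integer coefficients yields p as stated.

2*x^2 + x*y + 2*y^2 - 2*x - 1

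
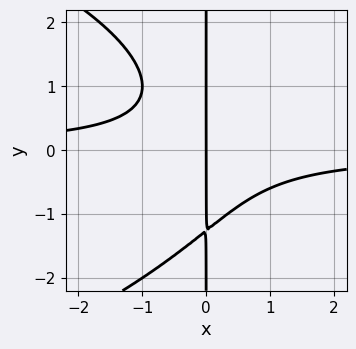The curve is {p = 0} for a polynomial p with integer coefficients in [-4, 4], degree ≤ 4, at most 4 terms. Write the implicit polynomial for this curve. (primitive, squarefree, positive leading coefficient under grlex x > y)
x*y^3 + 3*x^2*y + 2*x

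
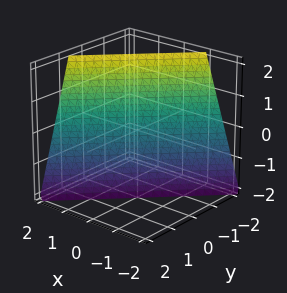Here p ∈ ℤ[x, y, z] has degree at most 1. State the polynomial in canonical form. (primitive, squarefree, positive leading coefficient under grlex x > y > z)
3*x - 3*y - z - 2

deg p = 1.
From the visible intercepts: one z-axis crossing is at z = -2.
Assembling these constraints gives the stated polynomial.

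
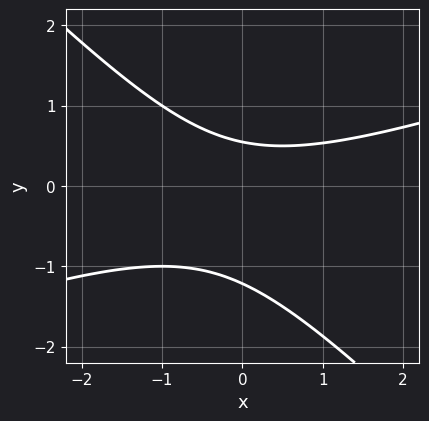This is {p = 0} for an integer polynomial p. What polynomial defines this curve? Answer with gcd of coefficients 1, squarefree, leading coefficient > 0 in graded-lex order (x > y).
deg p = 2. The shape is more complex than any degree-1 curve.
Against the integer gridlines: it misses every integer gridline on the x-axis.
These observations pin down the coefficients.

x^2 - 2*x*y - 3*y^2 - 2*y + 2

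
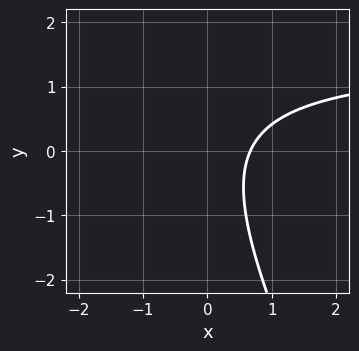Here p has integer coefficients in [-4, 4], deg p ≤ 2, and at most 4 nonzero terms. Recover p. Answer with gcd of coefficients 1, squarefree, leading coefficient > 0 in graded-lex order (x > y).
1. deg p = 2. A generic line meets the curve in up to 2 points.
2. Reading off the gridlines: the curve avoids every integer y-axis point in the box.
3. These observations pin down the coefficients.

2*x*y + y^2 - 3*x + 2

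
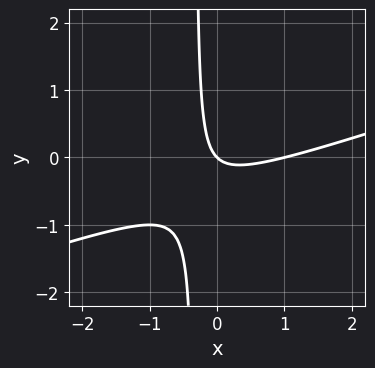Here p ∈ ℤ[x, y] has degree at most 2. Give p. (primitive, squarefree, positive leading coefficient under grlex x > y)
First, the degree is 2 — no degree-1 curve has this shape.
Then, from the visible intercepts: among the integer gridlines, it crosses the x-axis at x ∈ {0, 1}; it meets the y-axis at y = 0 (among the integer gridlines).
Finally, putting this together gives p.

x^2 - 3*x*y - x - y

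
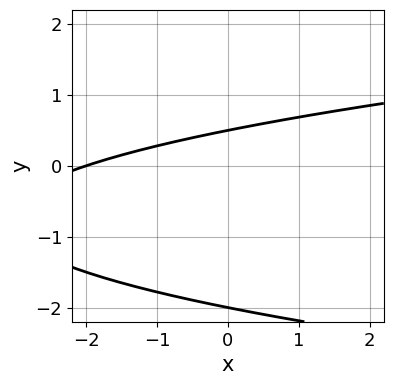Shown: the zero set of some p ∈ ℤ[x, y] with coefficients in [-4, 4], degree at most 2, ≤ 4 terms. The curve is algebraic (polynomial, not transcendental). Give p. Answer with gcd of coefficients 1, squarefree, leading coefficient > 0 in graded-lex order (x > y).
First, the degree is 2 — a generic line meets the curve in up to 2 points.
Then, observable constraints: one y-axis crossing is at y = -2; it crosses the x-axis at the gridline x = -2.
Finally, fitting integer coefficients to these (and the overall shape) gives p.

2*y^2 - x + 3*y - 2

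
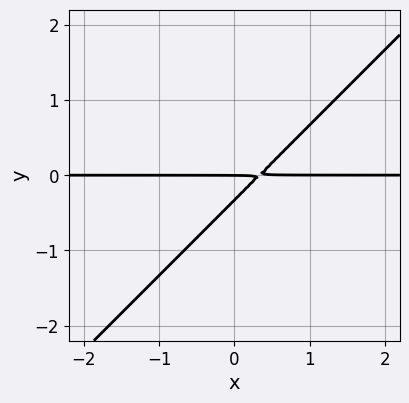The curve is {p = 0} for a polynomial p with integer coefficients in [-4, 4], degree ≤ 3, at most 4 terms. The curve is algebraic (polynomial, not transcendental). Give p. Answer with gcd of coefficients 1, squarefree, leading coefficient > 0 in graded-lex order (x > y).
(a) The degree is 2 — the shape is more complex than any degree-1 curve.
(b) From the visible intercepts: it crosses the y-axis at the gridline y = 0; every point of the x-axis in the box is on the curve.
(c) Solving for integer coefficients yields p as stated.

3*x*y - 3*y^2 - y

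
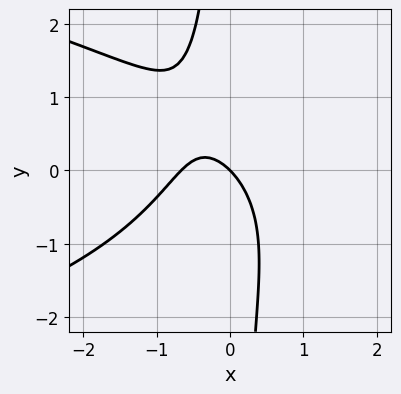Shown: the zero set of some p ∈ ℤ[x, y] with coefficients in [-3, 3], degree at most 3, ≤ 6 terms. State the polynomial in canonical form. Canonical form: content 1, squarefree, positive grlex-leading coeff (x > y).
2*x*y^2 + 3*x^2 + 2*x + 2*y

1. The degree is 3 — a generic line meets the curve in up to 3 points.
2. Against the integer gridlines: it meets the y-axis at y = 0 (among the integer gridlines); it meets the x-axis at x = 0 (among the integer gridlines).
3. Fitting integer coefficients to these (and the overall shape) gives p.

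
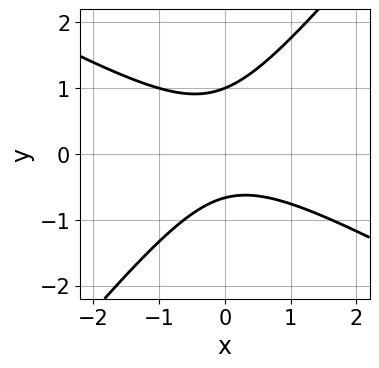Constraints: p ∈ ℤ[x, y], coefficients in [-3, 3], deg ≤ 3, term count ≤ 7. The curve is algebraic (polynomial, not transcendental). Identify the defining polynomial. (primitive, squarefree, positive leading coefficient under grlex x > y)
2*x^2 + 2*x*y - 3*y^2 + y + 2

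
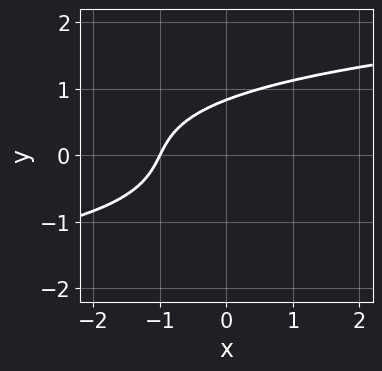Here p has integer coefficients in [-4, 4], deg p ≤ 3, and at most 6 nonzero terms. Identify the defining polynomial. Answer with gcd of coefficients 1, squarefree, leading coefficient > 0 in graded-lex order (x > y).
(a) deg p = 3.
(b) From the axis intercepts and sections: one x-axis crossing is at x = -1.
(c) The integer polynomial consistent with all of this is the stated p.

2*y^3 - 2*x + y - 2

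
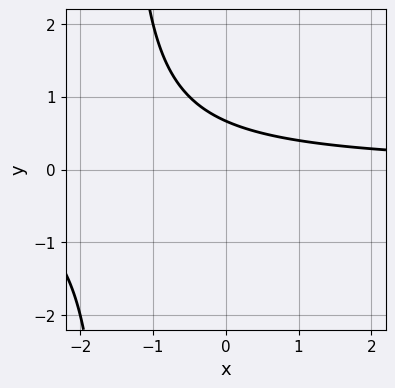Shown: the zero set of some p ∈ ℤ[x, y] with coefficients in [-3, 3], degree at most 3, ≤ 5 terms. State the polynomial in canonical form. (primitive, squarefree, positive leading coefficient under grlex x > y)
(a) Degree: a generic line meets the curve in up to 2 points, so deg p = 2.
(b) Against the integer gridlines: no x-intercept at any integer in the box.
(c) Fitting integer coefficients to these (and the overall shape) gives p.

2*x*y + 3*y - 2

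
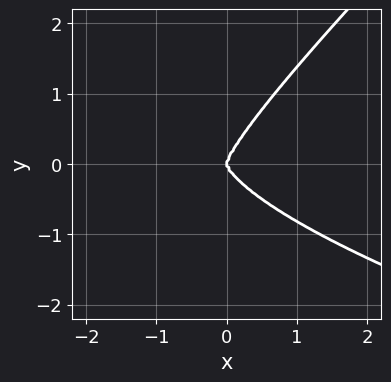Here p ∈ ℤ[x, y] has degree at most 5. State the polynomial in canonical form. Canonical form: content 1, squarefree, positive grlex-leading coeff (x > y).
First, degree: no degree-3 curve has this shape, so deg p = 4.
Then, checking where it meets the axes: it crosses the y-axis at the gridline y = 0; it meets the x-axis at x = 0 (among the integer gridlines).
Finally, together with the visible shape, these determine p as stated.

x*y^3 - y^4 + x^3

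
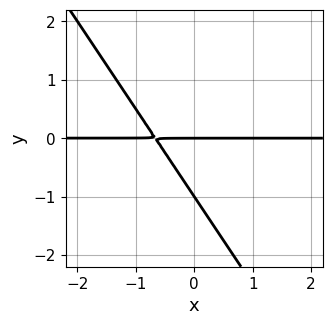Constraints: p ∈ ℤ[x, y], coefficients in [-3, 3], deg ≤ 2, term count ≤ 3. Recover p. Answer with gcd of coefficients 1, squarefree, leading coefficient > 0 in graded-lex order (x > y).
3*x*y + 2*y^2 + 2*y

(a) The degree is 2 — a generic line meets the curve in up to 2 points.
(b) Reading off the gridlines: the visible x-axis segment lies entirely on the curve; the y-axis gridline crossings are at y ∈ {-1, 0}.
(c) Together with the visible shape, these determine p as stated.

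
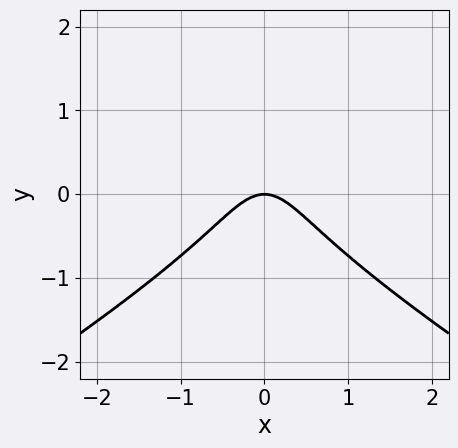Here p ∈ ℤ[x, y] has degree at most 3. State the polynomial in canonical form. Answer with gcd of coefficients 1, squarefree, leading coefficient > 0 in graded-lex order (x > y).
x^2*y - 3*y^3 - 3*x^2 + 2*y^2 - 2*y

(a) deg p = 3.
(b) Symmetries: the x ↦ −x reflection is a symmetry, so x appears only in even powers.
(c) From the axis intercepts and sections: it meets the x-axis at x = 0 (among the integer gridlines); it meets the y-axis at y = 0 (among the integer gridlines).
(d) These observations pin down the coefficients.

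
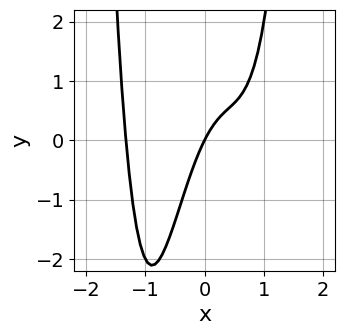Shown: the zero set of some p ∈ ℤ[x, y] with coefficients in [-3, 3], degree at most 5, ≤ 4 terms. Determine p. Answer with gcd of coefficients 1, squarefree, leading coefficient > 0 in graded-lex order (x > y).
deg p = 4.
From the axis intercepts and sections: one x-axis crossing is at x = 0; it meets the y-axis at y = 0 (among the integer gridlines).
Together with the visible shape, these determine p as stated.

2*x^4 - 2*x^2 + 2*x - y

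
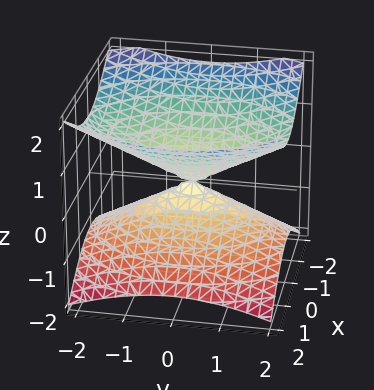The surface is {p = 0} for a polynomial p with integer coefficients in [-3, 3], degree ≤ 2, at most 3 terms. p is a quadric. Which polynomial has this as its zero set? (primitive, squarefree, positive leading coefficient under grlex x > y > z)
1. The degree is 2 — two nappes meeting at a single point; a quadric.
2. Symmetries: it's symmetric under x → −x, forcing even powers of x; the z ↦ −z reflection is a symmetry, so z appears only in even powers; mirror symmetry y ↦ −y ⇒ only even powers of y.
3. Observable constraints: it meets the y-axis at y = 0 (among the integer gridlines); one z-axis crossing is at z = 0.
4. Matching integer coefficients to the picture gives p.

2*x^2 + y^2 - 3*z^2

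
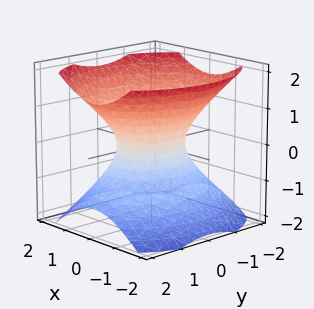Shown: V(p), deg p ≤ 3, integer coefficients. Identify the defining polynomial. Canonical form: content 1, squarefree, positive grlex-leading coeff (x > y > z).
1. deg p = 2.
2. Symmetries: mirror symmetry y ↦ −y ⇒ only even powers of y; mirror symmetry z ↦ −z ⇒ only even powers of z; it's symmetric under x → −x, forcing even powers of x.
3. Observable constraints: no z-intercept at any integer in the box; the y-axis gridline crossings are at y ∈ {-1, 1}.
4. Fitting integer coefficients to these (and the overall shape) gives p.

3*x^2 + 2*y^2 - 3*z^2 - 2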